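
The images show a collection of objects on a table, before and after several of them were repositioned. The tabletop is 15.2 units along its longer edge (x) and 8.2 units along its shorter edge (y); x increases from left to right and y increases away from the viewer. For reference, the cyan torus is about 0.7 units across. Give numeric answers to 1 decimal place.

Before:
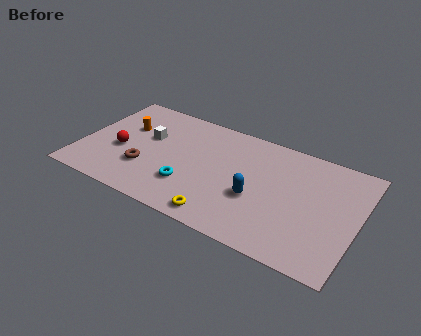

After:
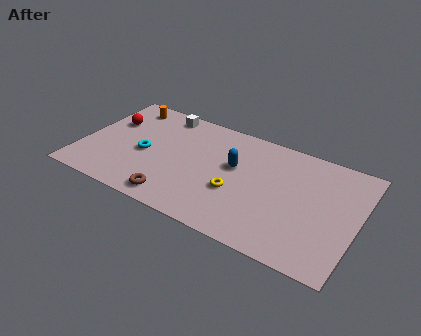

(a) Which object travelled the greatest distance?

the cyan torus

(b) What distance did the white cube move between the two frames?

2.3

The white cube was near (3.5, 5.0) before and (4.0, 7.2) after, so it travelled √(0.5² + 2.2²) ≈ 2.3 units.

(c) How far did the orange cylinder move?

1.7

The orange cylinder moved from about (2.2, 5.3) to (1.9, 7.0), a distance of √(0.3² + 1.7²) ≈ 1.7.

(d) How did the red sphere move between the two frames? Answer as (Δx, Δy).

(-0.9, 2.0)

The red sphere was at about (2.2, 3.4) and moved to about (1.3, 5.4).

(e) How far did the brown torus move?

2.4

The brown torus moved from about (3.7, 2.6) to (5.6, 1.1), a distance of √(1.9² + 1.5²) ≈ 2.4.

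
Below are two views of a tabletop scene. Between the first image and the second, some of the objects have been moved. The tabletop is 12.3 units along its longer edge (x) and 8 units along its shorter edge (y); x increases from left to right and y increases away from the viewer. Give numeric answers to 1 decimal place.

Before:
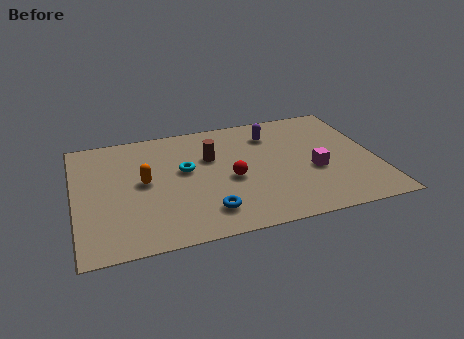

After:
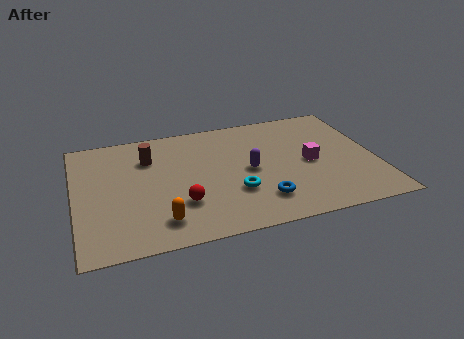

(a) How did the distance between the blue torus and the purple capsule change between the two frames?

-3.4

The distance was about 5.5 in the first image and 2.1 in the second, so they moved 3.4 units closer together.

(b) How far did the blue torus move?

2.2

From (5.2, 1.6) to (7.4, 1.8), the blue torus covered √(2.2² + 0.2²) ≈ 2.2 units.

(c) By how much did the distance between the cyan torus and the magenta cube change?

-2.0

The distance was about 5.4 in the first image and 3.4 in the second, so they moved 2.0 units closer together.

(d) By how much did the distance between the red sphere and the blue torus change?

+1.1

Before: roughly 2.2 units apart; after: 3.3. That's 1.1 units further apart.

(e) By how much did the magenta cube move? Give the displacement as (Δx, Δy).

(-0.1, 0.6)

From the two frames, the magenta cube sits at roughly (9.7, 3.2) before and (9.6, 3.8) after.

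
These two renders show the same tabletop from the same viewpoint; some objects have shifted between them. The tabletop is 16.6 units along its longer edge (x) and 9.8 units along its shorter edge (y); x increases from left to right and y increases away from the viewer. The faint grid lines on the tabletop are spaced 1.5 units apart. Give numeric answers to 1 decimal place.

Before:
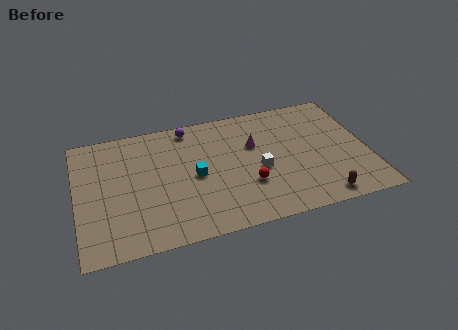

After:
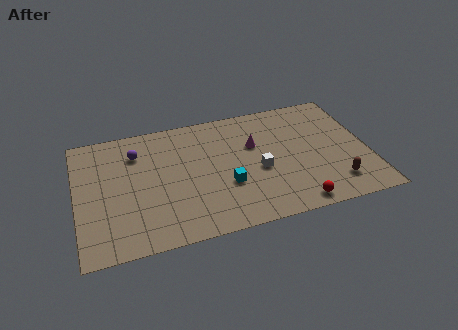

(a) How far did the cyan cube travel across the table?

2.1

The cyan cube was near (6.7, 4.7) before and (8.4, 3.5) after, so it travelled √(1.7² + 1.2²) ≈ 2.1 units.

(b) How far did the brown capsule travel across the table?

1.3

The brown capsule moved from about (13.6, 1.1) to (14.5, 2.0), a distance of √(0.9² + 0.9²) ≈ 1.3.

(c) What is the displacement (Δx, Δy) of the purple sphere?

(-3.1, -1.3)

From the two frames, the purple sphere sits at roughly (6.6, 8.7) before and (3.5, 7.4) after.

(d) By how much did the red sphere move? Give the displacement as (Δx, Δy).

(2.5, -2.2)

The red sphere was at about (9.6, 3.2) and moved to about (12.1, 1.0).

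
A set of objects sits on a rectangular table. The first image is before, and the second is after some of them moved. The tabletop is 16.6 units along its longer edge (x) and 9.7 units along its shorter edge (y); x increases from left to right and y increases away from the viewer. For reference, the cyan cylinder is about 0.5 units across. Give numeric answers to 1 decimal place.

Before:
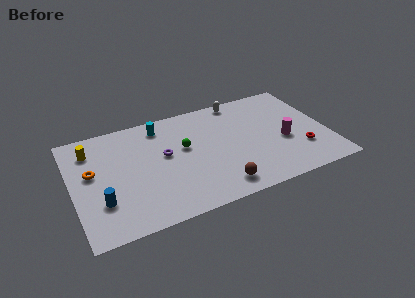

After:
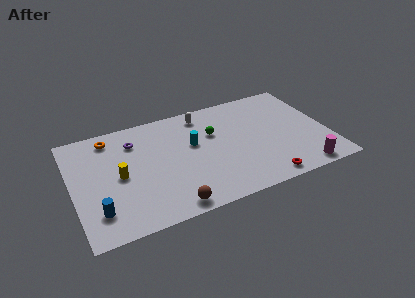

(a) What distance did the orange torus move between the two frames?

3.0

The orange torus moved from about (1.3, 5.6) to (2.7, 8.3), a distance of √(1.4² + 2.7²) ≈ 3.0.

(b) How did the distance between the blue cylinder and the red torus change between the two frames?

-2.3

They were about 13.0 units apart before and 10.7 after — 2.3 units closer together.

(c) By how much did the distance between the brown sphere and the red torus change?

+0.4

The distance was about 5.7 in the first image and 6.1 in the second, so they moved 0.4 units further apart.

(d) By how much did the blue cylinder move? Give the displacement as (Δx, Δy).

(-0.3, -0.7)

The blue cylinder was at about (1.7, 2.9) and moved to about (1.4, 2.2).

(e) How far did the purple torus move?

2.6

From (6.0, 5.5) to (4.2, 7.4), the purple torus covered √(1.8² + 1.9²) ≈ 2.6 units.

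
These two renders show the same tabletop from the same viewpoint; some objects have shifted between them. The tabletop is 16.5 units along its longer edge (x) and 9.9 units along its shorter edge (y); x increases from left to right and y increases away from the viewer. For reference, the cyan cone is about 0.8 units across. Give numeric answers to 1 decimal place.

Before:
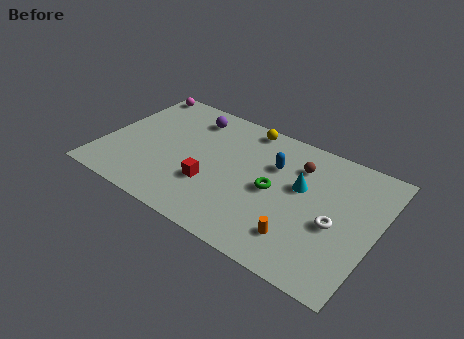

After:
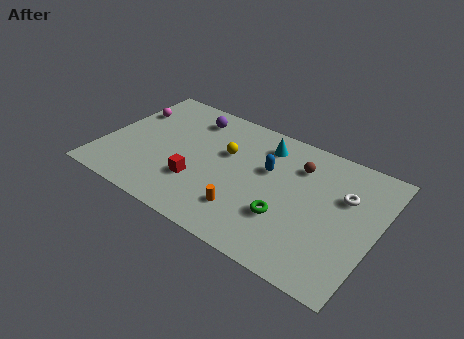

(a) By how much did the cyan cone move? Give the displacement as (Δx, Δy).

(-2.6, 2.1)

From the two frames, the cyan cone sits at roughly (11.9, 5.9) before and (9.3, 8.0) after.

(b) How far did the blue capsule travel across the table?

0.6

The blue capsule moved from about (10.1, 6.7) to (9.8, 6.2), a distance of √(0.3² + 0.5²) ≈ 0.6.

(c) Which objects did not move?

the brown sphere and the purple sphere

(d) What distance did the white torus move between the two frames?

2.3

From (14.2, 4.2) to (14.4, 6.5), the white torus covered √(0.2² + 2.3²) ≈ 2.3 units.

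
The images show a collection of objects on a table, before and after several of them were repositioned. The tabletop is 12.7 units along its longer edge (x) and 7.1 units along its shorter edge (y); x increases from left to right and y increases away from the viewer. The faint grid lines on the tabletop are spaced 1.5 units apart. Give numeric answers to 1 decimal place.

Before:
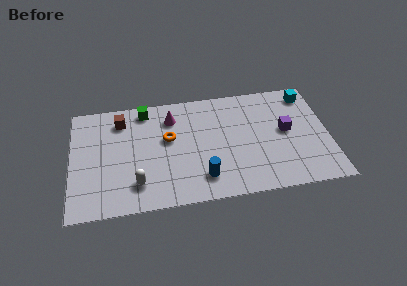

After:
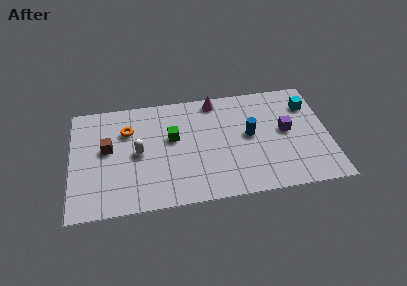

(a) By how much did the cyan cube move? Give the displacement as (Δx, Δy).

(0.0, -0.7)

From the two frames, the cyan cube sits at roughly (11.8, 6.0) before and (11.8, 5.3) after.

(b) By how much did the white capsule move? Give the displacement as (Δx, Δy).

(0.1, 1.9)

The white capsule was at about (3.2, 1.6) and moved to about (3.3, 3.5).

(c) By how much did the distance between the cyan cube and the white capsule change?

-1.0

The distance was about 9.7 in the first image and 8.7 in the second, so they moved 1.0 units closer together.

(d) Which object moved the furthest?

the blue cylinder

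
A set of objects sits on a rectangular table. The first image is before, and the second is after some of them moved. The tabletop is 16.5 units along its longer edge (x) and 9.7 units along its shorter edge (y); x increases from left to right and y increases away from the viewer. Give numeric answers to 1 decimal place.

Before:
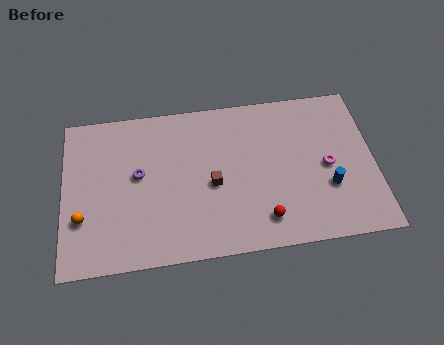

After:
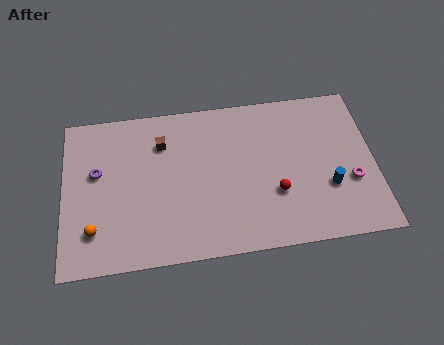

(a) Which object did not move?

the blue cylinder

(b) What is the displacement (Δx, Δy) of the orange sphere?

(0.6, -0.8)

The orange sphere started near (1.0, 3.1) and ended near (1.6, 2.3).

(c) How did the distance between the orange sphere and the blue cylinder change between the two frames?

-0.6

They were about 13.0 units apart before and 12.4 after — 0.6 units closer together.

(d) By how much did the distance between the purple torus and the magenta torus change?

+3.6

Before: roughly 10.0 units apart; after: 13.6. That's 3.6 units further apart.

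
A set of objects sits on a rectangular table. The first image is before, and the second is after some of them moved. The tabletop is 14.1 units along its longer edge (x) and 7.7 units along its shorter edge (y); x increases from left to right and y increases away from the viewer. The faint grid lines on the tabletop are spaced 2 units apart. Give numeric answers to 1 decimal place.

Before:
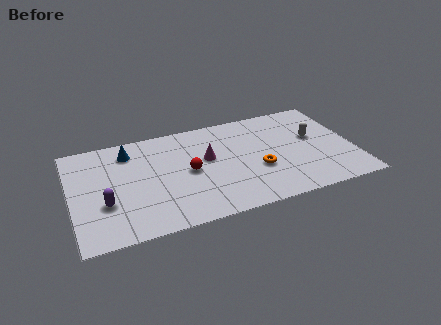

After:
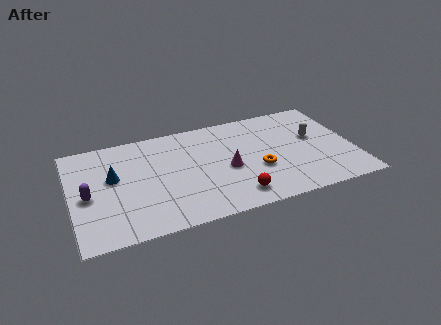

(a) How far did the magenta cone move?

1.4

The magenta cone moved from about (6.8, 4.5) to (7.7, 3.4), a distance of √(0.9² + 1.1²) ≈ 1.4.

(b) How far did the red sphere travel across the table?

3.3

The red sphere was near (5.8, 3.8) before and (7.9, 1.3) after, so it travelled √(2.1² + 2.5²) ≈ 3.3 units.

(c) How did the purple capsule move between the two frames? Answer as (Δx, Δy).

(-0.8, 0.8)

The purple capsule was at about (1.6, 2.7) and moved to about (0.8, 3.5).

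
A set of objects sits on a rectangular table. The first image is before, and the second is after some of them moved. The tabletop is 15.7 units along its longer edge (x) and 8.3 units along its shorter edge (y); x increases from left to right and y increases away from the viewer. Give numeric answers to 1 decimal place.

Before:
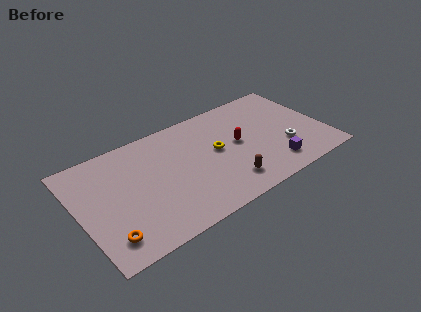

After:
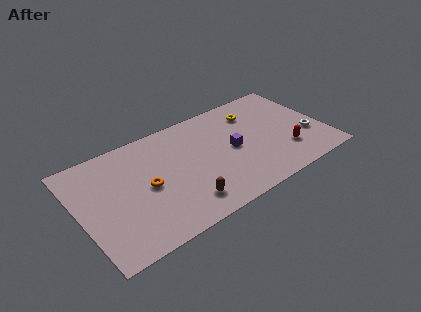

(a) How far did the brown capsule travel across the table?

2.8

From (9.0, 1.7) to (6.2, 1.6), the brown capsule covered √(2.8² + 0.1²) ≈ 2.8 units.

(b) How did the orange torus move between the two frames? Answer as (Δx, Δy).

(2.8, 2.4)

From the two frames, the orange torus sits at roughly (1.4, 1.6) before and (4.2, 4.0) after.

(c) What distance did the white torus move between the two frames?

1.6

The white torus moved from about (13.0, 2.7) to (14.6, 2.9), a distance of √(1.6² + 0.2²) ≈ 1.6.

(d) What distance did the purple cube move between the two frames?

3.3

From (12.0, 1.6) to (9.8, 4.1), the purple cube covered √(2.2² + 2.5²) ≈ 3.3 units.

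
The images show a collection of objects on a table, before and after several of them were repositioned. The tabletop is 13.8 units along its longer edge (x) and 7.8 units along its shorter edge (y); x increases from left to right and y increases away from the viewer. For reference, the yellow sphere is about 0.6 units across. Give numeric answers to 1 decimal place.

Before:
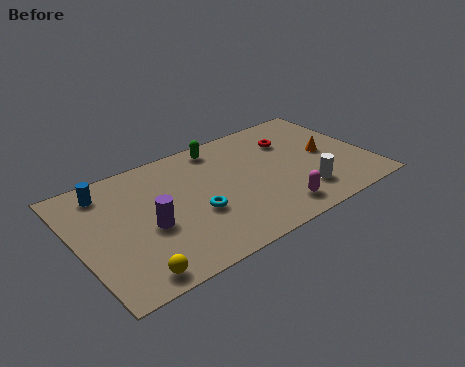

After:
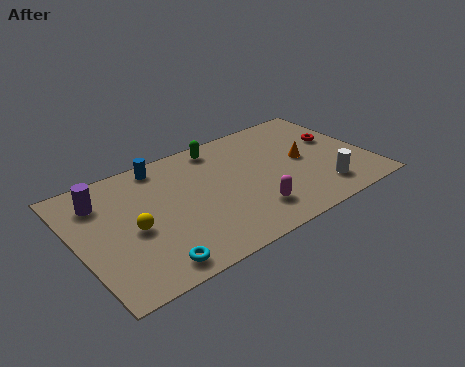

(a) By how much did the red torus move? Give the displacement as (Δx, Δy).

(2.1, -0.9)

The red torus was at about (10.5, 5.6) and moved to about (12.6, 4.7).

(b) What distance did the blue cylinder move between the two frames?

2.7

The blue cylinder moved from about (1.7, 6.5) to (4.4, 6.9), a distance of √(2.7² + 0.4²) ≈ 2.7.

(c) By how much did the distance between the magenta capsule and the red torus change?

+1.0

Before: roughly 4.6 units apart; after: 5.6. That's 1.0 units further apart.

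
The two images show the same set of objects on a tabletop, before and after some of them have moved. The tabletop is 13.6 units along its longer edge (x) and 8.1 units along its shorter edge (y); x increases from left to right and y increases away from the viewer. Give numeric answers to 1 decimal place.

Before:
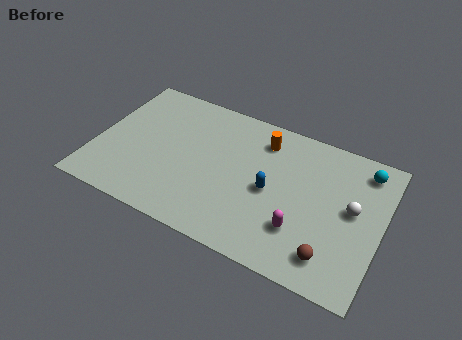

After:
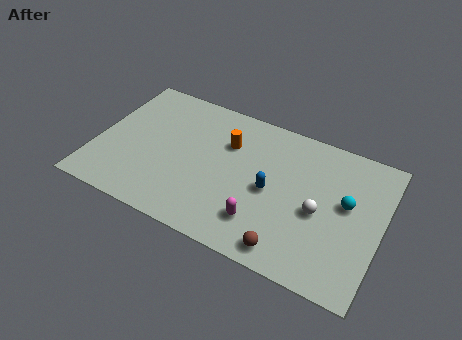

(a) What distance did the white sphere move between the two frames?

1.7

The white sphere was near (12.2, 4.4) before and (10.7, 3.6) after, so it travelled √(1.5² + 0.8²) ≈ 1.7 units.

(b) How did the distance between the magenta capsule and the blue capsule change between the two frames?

-0.3

They were about 2.2 units apart before and 1.9 after — 0.3 units closer together.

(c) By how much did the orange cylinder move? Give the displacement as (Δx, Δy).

(-1.6, -0.9)

The orange cylinder was at about (7.7, 6.5) and moved to about (6.1, 5.6).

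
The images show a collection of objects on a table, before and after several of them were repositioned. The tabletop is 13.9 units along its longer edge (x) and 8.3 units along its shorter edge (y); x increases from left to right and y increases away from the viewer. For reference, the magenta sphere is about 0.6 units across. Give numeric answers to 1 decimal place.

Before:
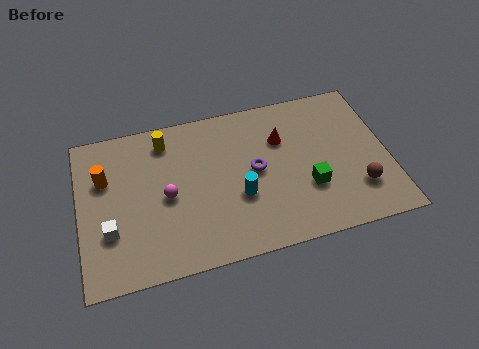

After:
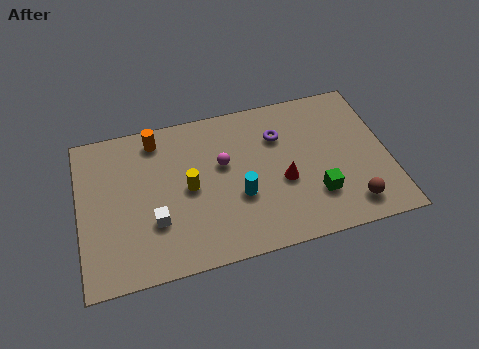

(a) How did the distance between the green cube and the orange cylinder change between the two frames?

-1.0

The distance was about 9.4 in the first image and 8.4 in the second, so they moved 1.0 units closer together.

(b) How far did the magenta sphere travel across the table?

2.8

The magenta sphere moved from about (3.9, 3.9) to (6.5, 5.0), a distance of √(2.6² + 1.1²) ≈ 2.8.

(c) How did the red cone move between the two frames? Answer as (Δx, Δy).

(-0.1, -2.3)

The red cone started near (9.2, 5.7) and ended near (9.1, 3.4).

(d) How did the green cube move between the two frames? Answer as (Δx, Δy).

(0.3, -0.5)

From the two frames, the green cube sits at roughly (10.2, 2.8) before and (10.5, 2.3) after.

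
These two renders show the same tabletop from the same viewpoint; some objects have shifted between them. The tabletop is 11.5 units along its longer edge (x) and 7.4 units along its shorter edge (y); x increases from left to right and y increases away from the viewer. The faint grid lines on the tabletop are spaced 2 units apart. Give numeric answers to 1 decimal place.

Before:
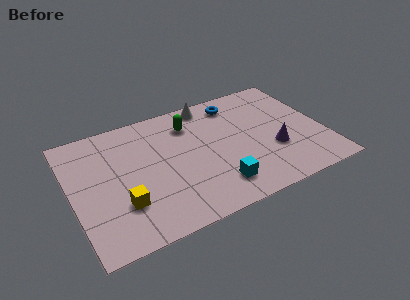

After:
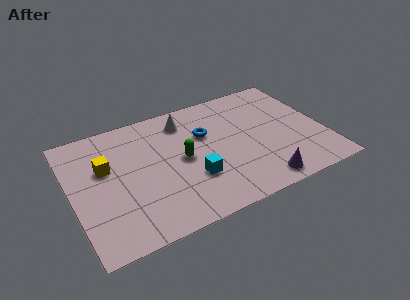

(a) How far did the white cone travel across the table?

1.3

From (6.6, 6.6) to (5.4, 6.0), the white cone covered √(1.2² + 0.6²) ≈ 1.3 units.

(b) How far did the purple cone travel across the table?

1.9

The purple cone moved from about (9.1, 2.6) to (8.2, 0.9), a distance of √(0.9² + 1.7²) ≈ 1.9.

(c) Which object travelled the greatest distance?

the yellow cube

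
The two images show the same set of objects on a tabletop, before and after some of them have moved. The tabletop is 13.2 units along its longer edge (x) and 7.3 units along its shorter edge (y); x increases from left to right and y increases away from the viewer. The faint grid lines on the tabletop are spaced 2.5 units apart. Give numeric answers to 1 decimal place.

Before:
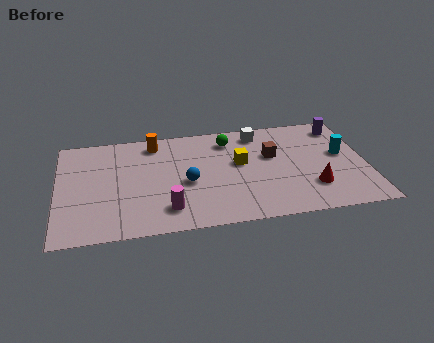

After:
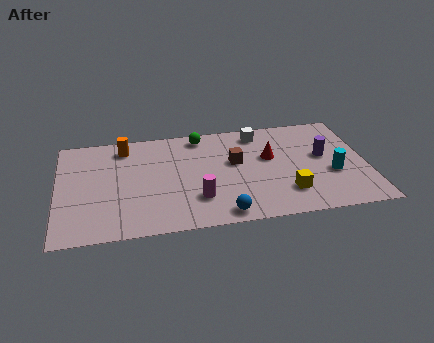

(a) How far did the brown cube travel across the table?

1.6

The brown cube moved from about (9.2, 4.5) to (7.6, 4.3), a distance of √(1.6² + 0.2²) ≈ 1.6.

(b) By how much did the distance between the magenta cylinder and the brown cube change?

-2.6

The distance was about 5.5 in the first image and 2.9 in the second, so they moved 2.6 units closer together.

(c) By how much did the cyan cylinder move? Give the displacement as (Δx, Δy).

(-0.5, -1.3)

From the two frames, the cyan cylinder sits at roughly (12.2, 4.1) before and (11.7, 2.8) after.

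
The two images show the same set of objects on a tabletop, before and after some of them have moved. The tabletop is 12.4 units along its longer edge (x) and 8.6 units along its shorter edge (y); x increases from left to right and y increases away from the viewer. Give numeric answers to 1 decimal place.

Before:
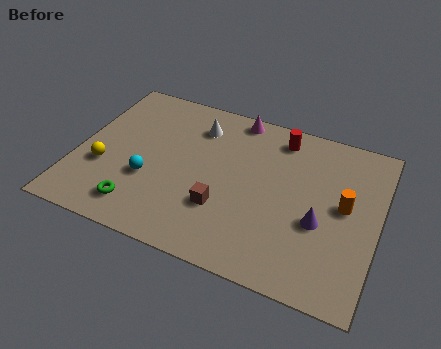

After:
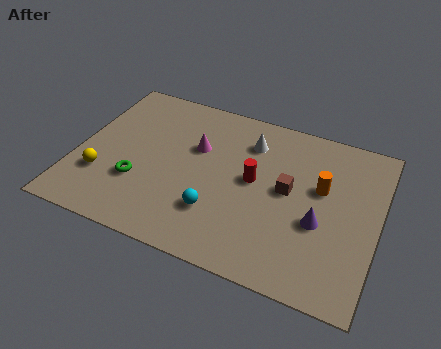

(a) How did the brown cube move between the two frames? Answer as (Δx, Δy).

(2.5, 1.9)

From the two frames, the brown cube sits at roughly (6.2, 2.7) before and (8.7, 4.6) after.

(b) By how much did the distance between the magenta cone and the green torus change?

-3.7

They were about 7.1 units apart before and 3.4 after — 3.7 units closer together.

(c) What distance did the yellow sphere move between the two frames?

0.5

From (1.2, 3.1) to (1.2, 2.6), the yellow sphere covered √(0.0² + 0.5²) ≈ 0.5 units.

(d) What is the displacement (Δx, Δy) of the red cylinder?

(-0.8, -2.7)

The red cylinder started near (8.1, 7.3) and ended near (7.3, 4.6).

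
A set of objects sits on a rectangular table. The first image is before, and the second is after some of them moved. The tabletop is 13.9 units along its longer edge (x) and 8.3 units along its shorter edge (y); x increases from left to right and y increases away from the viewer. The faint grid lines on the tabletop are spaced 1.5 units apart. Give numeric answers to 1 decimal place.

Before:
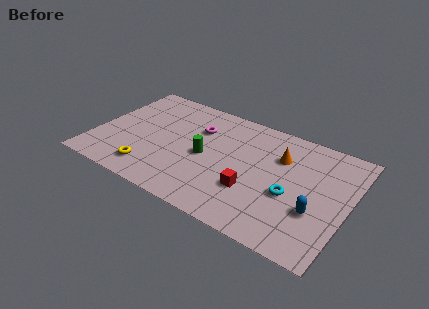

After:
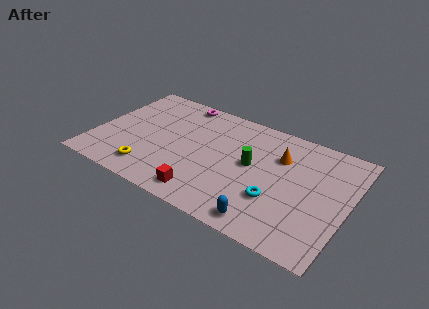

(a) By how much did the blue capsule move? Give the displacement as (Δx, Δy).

(-2.4, -1.9)

The blue capsule started near (12.3, 2.9) and ended near (9.9, 1.0).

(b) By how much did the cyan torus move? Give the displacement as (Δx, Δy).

(-0.7, -0.7)

The cyan torus started near (10.9, 3.4) and ended near (10.2, 2.7).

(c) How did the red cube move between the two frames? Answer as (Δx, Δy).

(-2.4, -1.5)

From the two frames, the red cube sits at roughly (8.9, 2.7) before and (6.5, 1.2) after.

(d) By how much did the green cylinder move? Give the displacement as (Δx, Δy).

(2.5, 0.6)

From the two frames, the green cylinder sits at roughly (6.1, 3.9) before and (8.6, 4.5) after.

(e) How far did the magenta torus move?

2.1

The magenta torus was near (5.4, 5.8) before and (4.1, 7.5) after, so it travelled √(1.3² + 1.7²) ≈ 2.1 units.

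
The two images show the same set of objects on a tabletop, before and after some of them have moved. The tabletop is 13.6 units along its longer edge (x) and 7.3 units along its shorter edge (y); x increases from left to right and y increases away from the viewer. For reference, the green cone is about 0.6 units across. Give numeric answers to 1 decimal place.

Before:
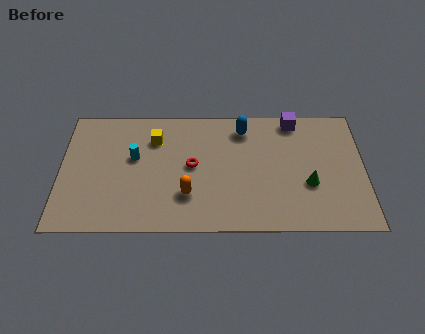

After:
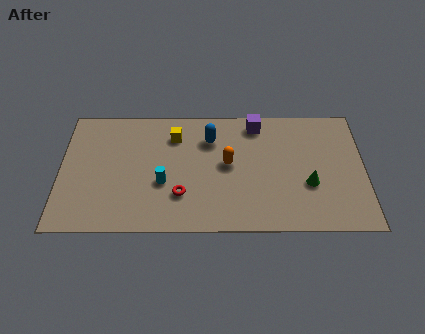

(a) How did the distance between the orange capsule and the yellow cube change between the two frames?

-0.7

They were about 3.6 units apart before and 2.9 after — 0.7 units closer together.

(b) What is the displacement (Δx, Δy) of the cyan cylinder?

(1.3, -1.5)

From the two frames, the cyan cylinder sits at roughly (3.3, 4.3) before and (4.6, 2.8) after.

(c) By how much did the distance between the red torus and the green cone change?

+0.4

Before: roughly 5.3 units apart; after: 5.7. That's 0.4 units further apart.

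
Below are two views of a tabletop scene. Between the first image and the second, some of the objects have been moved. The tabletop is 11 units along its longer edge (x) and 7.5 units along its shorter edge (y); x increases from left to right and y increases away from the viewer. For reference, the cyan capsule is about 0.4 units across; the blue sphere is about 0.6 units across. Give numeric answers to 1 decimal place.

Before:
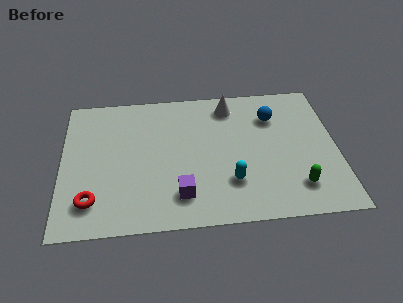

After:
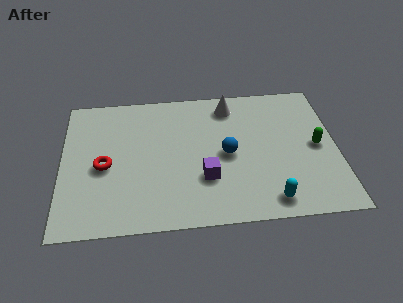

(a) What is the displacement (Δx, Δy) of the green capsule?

(0.9, 2.1)

From the two frames, the green capsule sits at roughly (9.3, 1.6) before and (10.2, 3.7) after.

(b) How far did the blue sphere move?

2.7

The blue sphere was near (8.5, 5.5) before and (6.6, 3.6) after, so it travelled √(1.9² + 1.9²) ≈ 2.7 units.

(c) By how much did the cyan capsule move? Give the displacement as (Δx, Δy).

(1.5, -1.1)

The cyan capsule started near (6.7, 2.1) and ended near (8.2, 1.0).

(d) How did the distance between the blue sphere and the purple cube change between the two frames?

-3.9

The distance was about 5.4 in the first image and 1.5 in the second, so they moved 3.9 units closer together.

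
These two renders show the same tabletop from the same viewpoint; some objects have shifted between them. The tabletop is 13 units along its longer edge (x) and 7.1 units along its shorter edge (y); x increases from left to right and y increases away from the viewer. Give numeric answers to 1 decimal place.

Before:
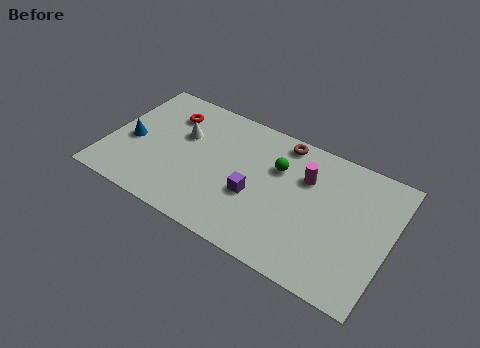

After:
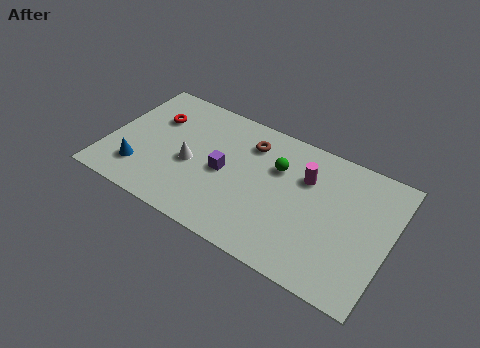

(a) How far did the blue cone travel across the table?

1.5

The blue cone was near (1.1, 3.1) before and (1.7, 1.7) after, so it travelled √(0.6² + 1.4²) ≈ 1.5 units.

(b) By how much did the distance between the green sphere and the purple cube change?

+0.5

Before: roughly 2.2 units apart; after: 2.7. That's 0.5 units further apart.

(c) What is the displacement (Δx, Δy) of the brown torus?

(-1.4, -0.8)

From the two frames, the brown torus sits at roughly (7.7, 6.3) before and (6.3, 5.5) after.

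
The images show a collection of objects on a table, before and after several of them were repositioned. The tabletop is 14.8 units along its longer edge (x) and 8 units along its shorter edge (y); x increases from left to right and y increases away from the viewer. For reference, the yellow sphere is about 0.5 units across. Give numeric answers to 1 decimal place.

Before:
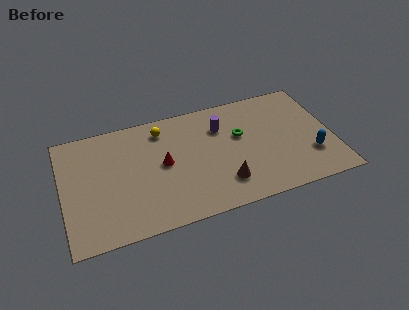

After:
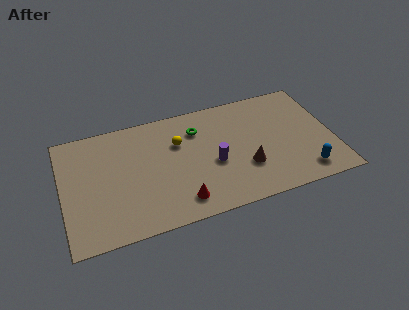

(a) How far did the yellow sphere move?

1.4

The yellow sphere was near (5.6, 6.6) before and (6.4, 5.4) after, so it travelled √(0.8² + 1.2²) ≈ 1.4 units.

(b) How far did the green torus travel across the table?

2.5

The green torus was near (9.8, 4.9) before and (7.5, 6.0) after, so it travelled √(2.3² + 1.1²) ≈ 2.5 units.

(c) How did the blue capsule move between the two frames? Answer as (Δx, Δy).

(-0.5, -1.1)

The blue capsule started near (13.5, 2.4) and ended near (13.0, 1.3).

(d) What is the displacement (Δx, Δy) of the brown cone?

(1.3, 0.7)

The brown cone was at about (8.6, 1.9) and moved to about (9.9, 2.6).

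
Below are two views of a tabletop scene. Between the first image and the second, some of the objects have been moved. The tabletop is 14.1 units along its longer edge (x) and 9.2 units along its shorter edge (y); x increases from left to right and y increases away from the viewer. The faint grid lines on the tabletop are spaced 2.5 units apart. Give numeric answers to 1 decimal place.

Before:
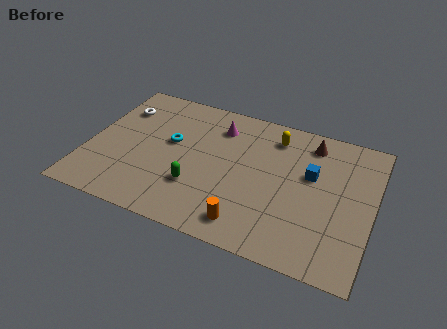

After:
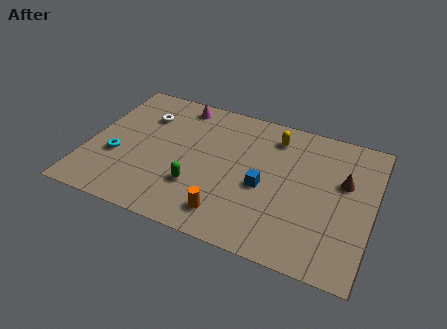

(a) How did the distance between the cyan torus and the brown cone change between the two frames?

+4.1

Before: roughly 7.2 units apart; after: 11.3. That's 4.1 units further apart.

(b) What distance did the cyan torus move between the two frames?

3.1

The cyan torus was near (4.0, 5.3) before and (1.5, 3.4) after, so it travelled √(2.5² + 1.9²) ≈ 3.1 units.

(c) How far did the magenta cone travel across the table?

2.3

The magenta cone was near (6.2, 7.2) before and (4.1, 8.1) after, so it travelled √(2.1² + 0.9²) ≈ 2.3 units.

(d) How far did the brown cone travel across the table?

2.7

From (10.8, 7.7) to (12.6, 5.7), the brown cone covered √(1.8² + 2.0²) ≈ 2.7 units.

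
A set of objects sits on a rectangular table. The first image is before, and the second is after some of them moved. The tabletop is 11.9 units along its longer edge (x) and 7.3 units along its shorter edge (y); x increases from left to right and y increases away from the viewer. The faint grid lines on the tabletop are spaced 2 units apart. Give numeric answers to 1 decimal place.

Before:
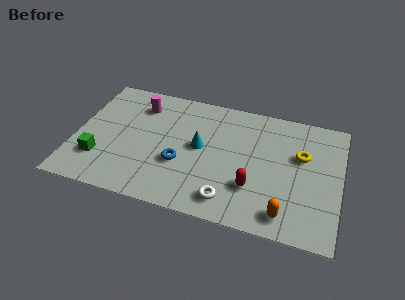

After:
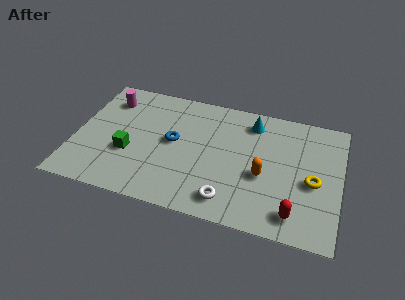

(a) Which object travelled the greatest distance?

the cyan cone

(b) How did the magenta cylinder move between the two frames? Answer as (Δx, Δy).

(-1.4, 0.0)

The magenta cylinder was at about (2.7, 5.7) and moved to about (1.3, 5.7).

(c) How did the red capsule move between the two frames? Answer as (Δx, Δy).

(1.9, -1.0)

From the two frames, the red capsule sits at roughly (8.1, 2.2) before and (10.0, 1.2) after.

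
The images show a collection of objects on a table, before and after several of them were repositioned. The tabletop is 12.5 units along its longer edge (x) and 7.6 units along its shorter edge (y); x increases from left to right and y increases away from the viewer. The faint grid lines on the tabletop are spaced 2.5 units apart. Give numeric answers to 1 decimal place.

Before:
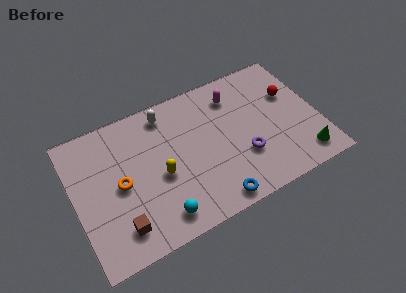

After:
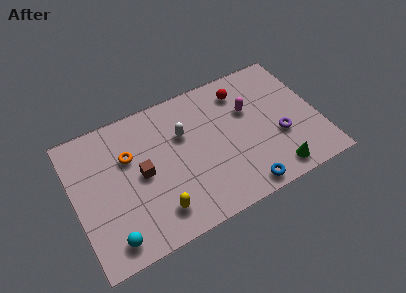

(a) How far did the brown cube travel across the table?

2.7

The brown cube was near (2.0, 1.5) before and (3.4, 3.8) after, so it travelled √(1.4² + 2.3²) ≈ 2.7 units.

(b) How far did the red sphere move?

2.7

From (11.3, 4.9) to (8.9, 6.1), the red sphere covered √(2.4² + 1.2²) ≈ 2.7 units.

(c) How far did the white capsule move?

1.7

The white capsule was near (5.0, 6.5) before and (5.7, 5.0) after, so it travelled √(0.7² + 1.5²) ≈ 1.7 units.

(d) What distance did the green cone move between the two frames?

1.5

The green cone moved from about (11.4, 1.2) to (9.9, 1.0), a distance of √(1.5² + 0.2²) ≈ 1.5.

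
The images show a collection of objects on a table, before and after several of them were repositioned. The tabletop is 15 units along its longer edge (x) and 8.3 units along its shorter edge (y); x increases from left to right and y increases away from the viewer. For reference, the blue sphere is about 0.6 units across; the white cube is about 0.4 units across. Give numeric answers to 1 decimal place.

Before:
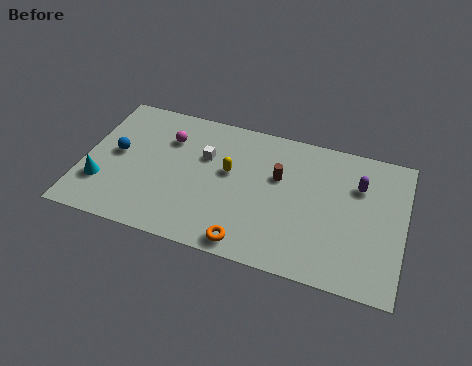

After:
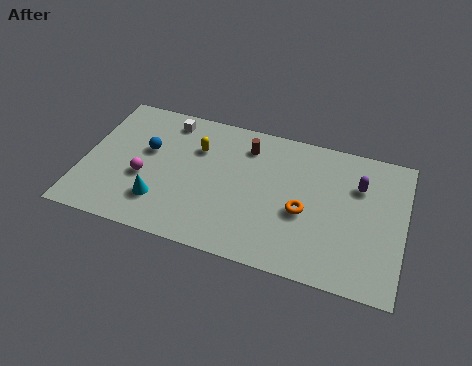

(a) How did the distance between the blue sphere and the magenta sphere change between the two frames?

-1.1

They were about 2.8 units apart before and 1.7 after — 1.1 units closer together.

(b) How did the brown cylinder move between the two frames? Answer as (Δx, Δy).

(-1.6, 1.4)

From the two frames, the brown cylinder sits at roughly (9.1, 5.2) before and (7.5, 6.6) after.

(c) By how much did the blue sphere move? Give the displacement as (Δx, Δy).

(1.4, 0.6)

From the two frames, the blue sphere sits at roughly (1.5, 4.4) before and (2.9, 5.0) after.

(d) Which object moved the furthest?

the orange torus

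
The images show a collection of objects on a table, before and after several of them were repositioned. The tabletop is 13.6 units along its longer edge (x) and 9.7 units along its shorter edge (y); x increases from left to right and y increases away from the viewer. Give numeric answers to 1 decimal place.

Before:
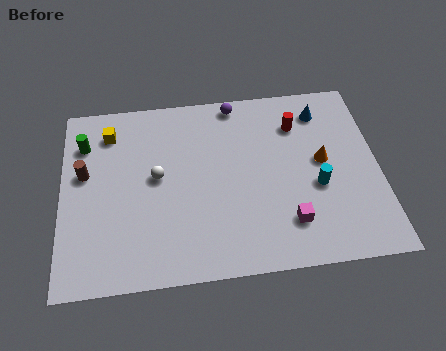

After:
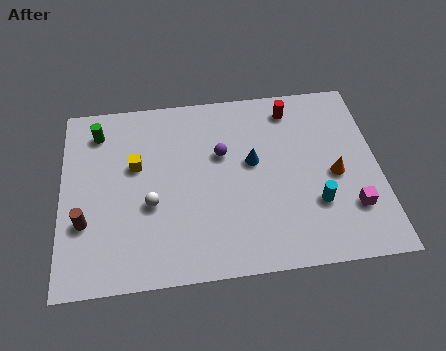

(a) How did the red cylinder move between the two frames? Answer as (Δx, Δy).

(-0.2, 0.9)

The red cylinder started near (10.2, 7.3) and ended near (10.0, 8.2).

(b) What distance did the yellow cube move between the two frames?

2.2

The yellow cube was near (2.1, 7.8) before and (3.2, 5.9) after, so it travelled √(1.1² + 1.9²) ≈ 2.2 units.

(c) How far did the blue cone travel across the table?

3.9

The blue cone moved from about (11.3, 7.9) to (8.2, 5.5), a distance of √(3.1² + 2.4²) ≈ 3.9.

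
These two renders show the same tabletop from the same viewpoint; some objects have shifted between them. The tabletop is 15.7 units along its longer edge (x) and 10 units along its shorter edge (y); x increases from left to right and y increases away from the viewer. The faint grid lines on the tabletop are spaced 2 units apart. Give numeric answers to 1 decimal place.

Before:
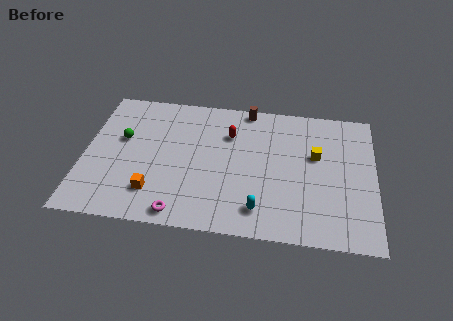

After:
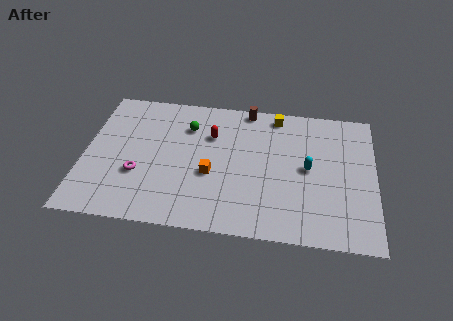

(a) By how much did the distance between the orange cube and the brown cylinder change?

-2.9

They were about 8.4 units apart before and 5.5 after — 2.9 units closer together.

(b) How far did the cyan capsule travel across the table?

4.1

The cyan capsule was near (9.6, 1.8) before and (12.1, 5.1) after, so it travelled √(2.5² + 3.3²) ≈ 4.1 units.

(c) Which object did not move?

the brown cylinder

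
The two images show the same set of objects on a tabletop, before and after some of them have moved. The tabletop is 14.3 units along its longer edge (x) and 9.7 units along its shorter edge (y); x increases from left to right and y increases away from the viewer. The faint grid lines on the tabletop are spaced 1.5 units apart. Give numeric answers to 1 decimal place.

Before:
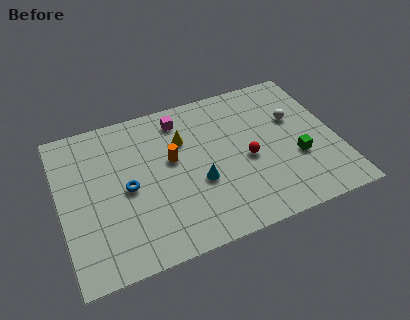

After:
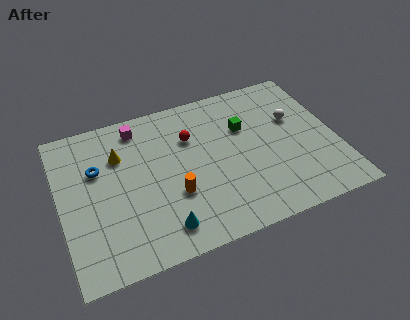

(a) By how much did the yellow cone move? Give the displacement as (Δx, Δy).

(-3.3, 0.1)

The yellow cone started near (6.5, 6.7) and ended near (3.2, 6.8).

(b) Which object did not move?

the white sphere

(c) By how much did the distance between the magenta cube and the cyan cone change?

+2.3

They were about 4.4 units apart before and 6.7 after — 2.3 units further apart.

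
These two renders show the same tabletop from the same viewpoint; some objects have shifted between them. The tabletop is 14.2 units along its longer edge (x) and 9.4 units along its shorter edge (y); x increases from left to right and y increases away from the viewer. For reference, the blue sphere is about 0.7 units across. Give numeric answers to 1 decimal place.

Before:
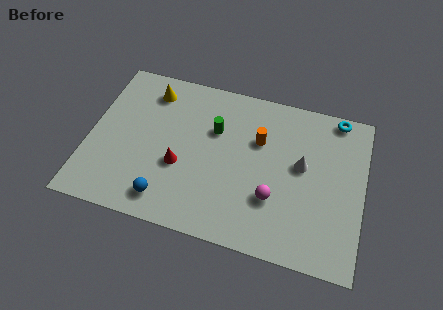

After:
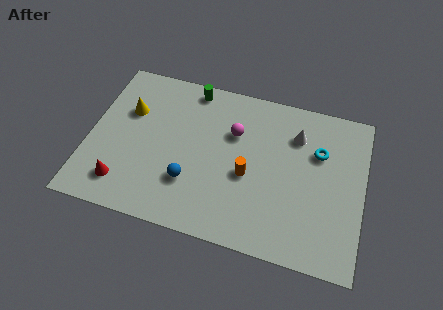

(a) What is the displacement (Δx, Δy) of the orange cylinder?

(-0.4, -2.2)

From the two frames, the orange cylinder sits at roughly (8.7, 6.2) before and (8.3, 4.0) after.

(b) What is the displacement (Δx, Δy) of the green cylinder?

(-1.4, 2.2)

The green cylinder started near (6.4, 6.2) and ended near (5.0, 8.4).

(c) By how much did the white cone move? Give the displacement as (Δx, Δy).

(-0.4, 1.7)

The white cone was at about (11.0, 5.3) and moved to about (10.6, 7.0).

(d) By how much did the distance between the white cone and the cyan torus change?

-2.3

They were about 3.7 units apart before and 1.4 after — 2.3 units closer together.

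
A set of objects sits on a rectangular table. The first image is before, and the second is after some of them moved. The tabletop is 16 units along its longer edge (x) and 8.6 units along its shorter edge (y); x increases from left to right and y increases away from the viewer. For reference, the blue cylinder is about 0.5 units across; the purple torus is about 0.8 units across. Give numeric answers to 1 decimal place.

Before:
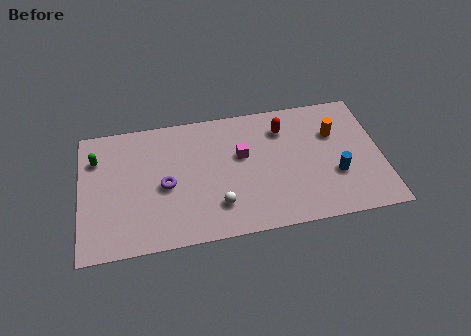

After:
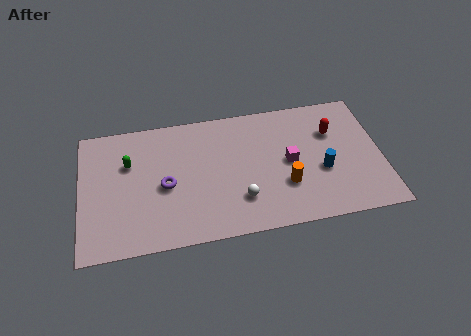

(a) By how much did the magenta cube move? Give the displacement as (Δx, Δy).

(2.5, -0.9)

From the two frames, the magenta cube sits at roughly (8.6, 5.2) before and (11.1, 4.3) after.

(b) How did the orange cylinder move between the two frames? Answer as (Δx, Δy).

(-2.8, -3.0)

The orange cylinder started near (13.6, 5.8) and ended near (10.8, 2.8).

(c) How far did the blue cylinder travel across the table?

0.8

From (13.5, 3.0) to (12.8, 3.4), the blue cylinder covered √(0.7² + 0.4²) ≈ 0.8 units.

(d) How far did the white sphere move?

1.2

The white sphere was near (7.2, 2.1) before and (8.4, 2.3) after, so it travelled √(1.2² + 0.2²) ≈ 1.2 units.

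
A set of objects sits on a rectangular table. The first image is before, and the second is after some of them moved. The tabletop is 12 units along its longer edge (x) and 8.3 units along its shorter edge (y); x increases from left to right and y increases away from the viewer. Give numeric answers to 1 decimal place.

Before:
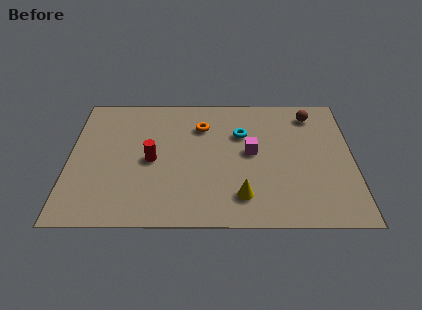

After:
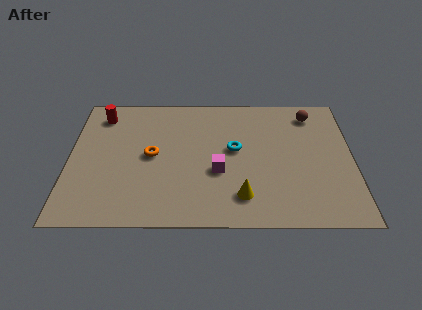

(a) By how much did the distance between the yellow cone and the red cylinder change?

+3.5

The distance was about 4.4 in the first image and 7.9 in the second, so they moved 3.5 units further apart.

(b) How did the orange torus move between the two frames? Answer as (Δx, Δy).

(-2.1, -1.9)

The orange torus started near (5.6, 6.1) and ended near (3.5, 4.2).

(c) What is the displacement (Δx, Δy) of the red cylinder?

(-2.2, 2.9)

The red cylinder started near (3.5, 3.9) and ended near (1.3, 6.8).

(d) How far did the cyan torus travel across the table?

1.0

The cyan torus moved from about (7.3, 5.6) to (7.0, 4.6), a distance of √(0.3² + 1.0²) ≈ 1.0.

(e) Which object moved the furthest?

the red cylinder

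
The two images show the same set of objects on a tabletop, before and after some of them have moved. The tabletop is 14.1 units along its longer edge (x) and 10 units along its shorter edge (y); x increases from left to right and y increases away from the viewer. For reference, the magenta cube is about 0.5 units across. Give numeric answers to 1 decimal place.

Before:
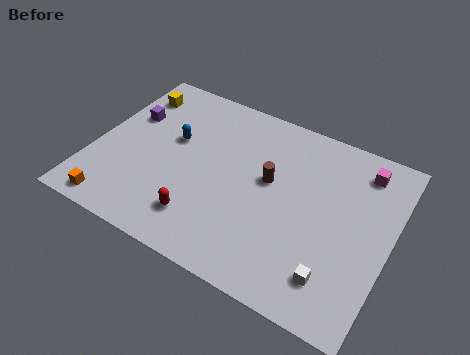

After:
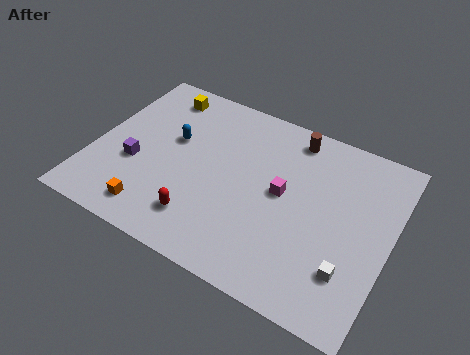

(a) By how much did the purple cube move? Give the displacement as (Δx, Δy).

(0.8, -2.7)

The purple cube started near (1.3, 6.5) and ended near (2.1, 3.8).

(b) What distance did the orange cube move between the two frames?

1.9

The orange cube was near (1.6, 1.0) before and (3.4, 1.5) after, so it travelled √(1.8² + 0.5²) ≈ 1.9 units.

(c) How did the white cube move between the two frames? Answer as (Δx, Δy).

(0.6, 0.6)

From the two frames, the white cube sits at roughly (11.9, 2.0) before and (12.5, 2.6) after.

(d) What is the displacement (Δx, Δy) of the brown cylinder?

(0.7, 3.0)

From the two frames, the brown cylinder sits at roughly (8.3, 5.7) before and (9.0, 8.7) after.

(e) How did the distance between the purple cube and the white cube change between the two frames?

-1.0

The distance was about 11.5 in the first image and 10.5 in the second, so they moved 1.0 units closer together.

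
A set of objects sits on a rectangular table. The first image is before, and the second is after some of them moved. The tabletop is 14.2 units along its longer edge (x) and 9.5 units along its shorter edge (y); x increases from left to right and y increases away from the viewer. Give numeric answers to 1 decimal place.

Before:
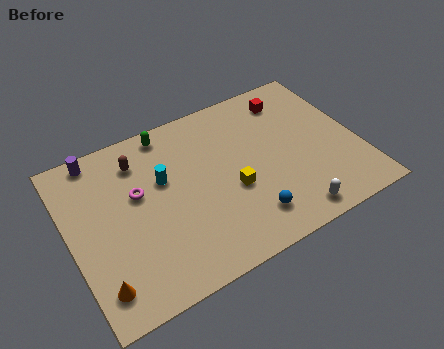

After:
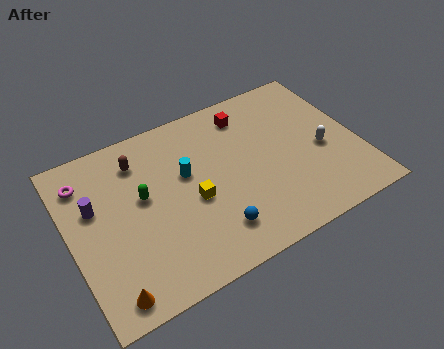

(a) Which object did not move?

the brown capsule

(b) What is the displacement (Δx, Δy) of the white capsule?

(2.1, 3.0)

From the two frames, the white capsule sits at roughly (10.3, 1.1) before and (12.4, 4.1) after.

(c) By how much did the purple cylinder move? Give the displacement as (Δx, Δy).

(-0.5, -2.7)

The purple cylinder was at about (1.8, 8.6) and moved to about (1.3, 5.9).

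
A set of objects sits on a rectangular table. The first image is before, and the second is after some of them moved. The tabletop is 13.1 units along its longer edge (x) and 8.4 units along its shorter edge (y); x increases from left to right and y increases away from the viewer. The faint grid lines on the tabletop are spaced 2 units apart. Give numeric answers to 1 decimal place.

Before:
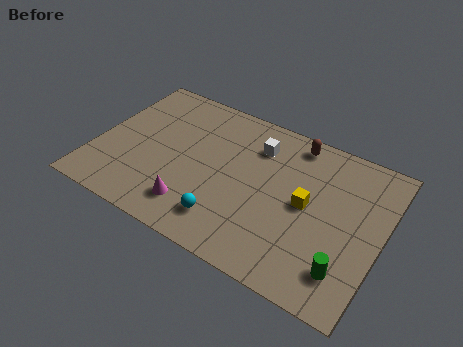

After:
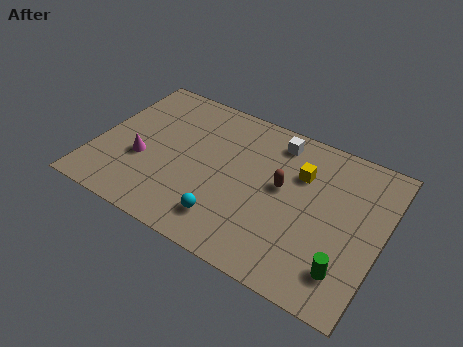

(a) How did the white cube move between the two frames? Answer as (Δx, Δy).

(0.8, 0.7)

From the two frames, the white cube sits at roughly (7.1, 6.4) before and (7.9, 7.1) after.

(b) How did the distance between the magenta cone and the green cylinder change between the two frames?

+2.8

Before: roughly 6.9 units apart; after: 9.7. That's 2.8 units further apart.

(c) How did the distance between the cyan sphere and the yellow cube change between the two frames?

+0.8

Before: roughly 4.2 units apart; after: 5.0. That's 0.8 units further apart.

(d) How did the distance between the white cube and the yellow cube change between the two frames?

-1.5

They were about 3.3 units apart before and 1.8 after — 1.5 units closer together.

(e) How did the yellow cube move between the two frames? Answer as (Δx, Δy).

(-0.5, 1.5)

From the two frames, the yellow cube sits at roughly (9.7, 4.3) before and (9.2, 5.8) after.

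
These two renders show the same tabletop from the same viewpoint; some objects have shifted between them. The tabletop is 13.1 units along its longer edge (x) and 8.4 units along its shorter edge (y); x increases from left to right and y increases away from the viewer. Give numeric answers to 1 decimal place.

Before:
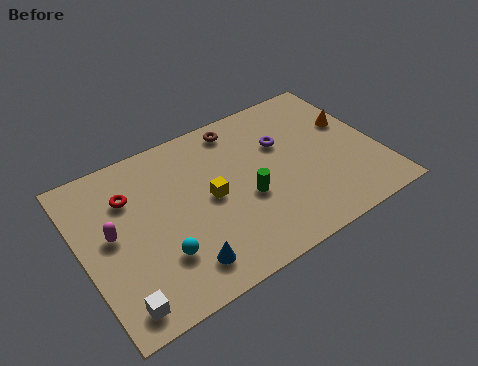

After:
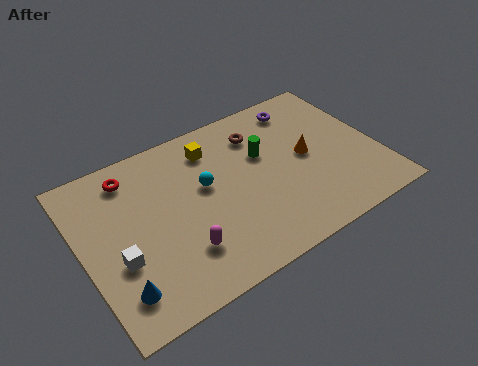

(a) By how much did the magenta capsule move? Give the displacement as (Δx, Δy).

(2.7, -2.3)

The magenta capsule was at about (1.3, 4.5) and moved to about (4.0, 2.2).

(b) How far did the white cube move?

2.0

The white cube moved from about (1.1, 1.1) to (1.4, 3.1), a distance of √(0.3² + 2.0²) ≈ 2.0.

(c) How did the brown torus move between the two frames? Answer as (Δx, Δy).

(0.8, -0.8)

The brown torus started near (7.4, 7.3) and ended near (8.2, 6.5).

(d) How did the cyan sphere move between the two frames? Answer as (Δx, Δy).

(2.4, 2.5)

From the two frames, the cyan sphere sits at roughly (3.1, 2.4) before and (5.5, 4.9) after.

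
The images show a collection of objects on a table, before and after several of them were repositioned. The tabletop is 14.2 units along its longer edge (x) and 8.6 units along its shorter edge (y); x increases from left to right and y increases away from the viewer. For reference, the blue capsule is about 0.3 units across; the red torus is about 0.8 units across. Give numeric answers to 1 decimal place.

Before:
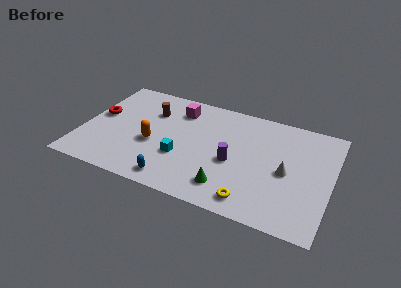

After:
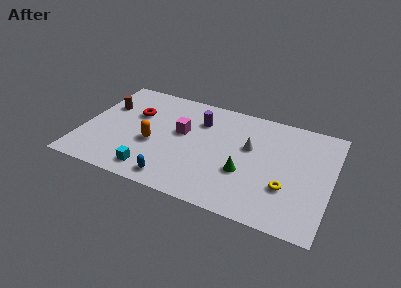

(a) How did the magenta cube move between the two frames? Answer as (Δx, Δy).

(0.4, -1.8)

From the two frames, the magenta cube sits at roughly (5.2, 6.8) before and (5.6, 5.0) after.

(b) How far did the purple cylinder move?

3.4

The purple cylinder was near (8.7, 3.7) before and (6.5, 6.3) after, so it travelled √(2.2² + 2.6²) ≈ 3.4 units.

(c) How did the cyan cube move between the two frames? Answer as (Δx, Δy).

(-1.5, -1.7)

The cyan cube started near (5.8, 3.0) and ended near (4.3, 1.3).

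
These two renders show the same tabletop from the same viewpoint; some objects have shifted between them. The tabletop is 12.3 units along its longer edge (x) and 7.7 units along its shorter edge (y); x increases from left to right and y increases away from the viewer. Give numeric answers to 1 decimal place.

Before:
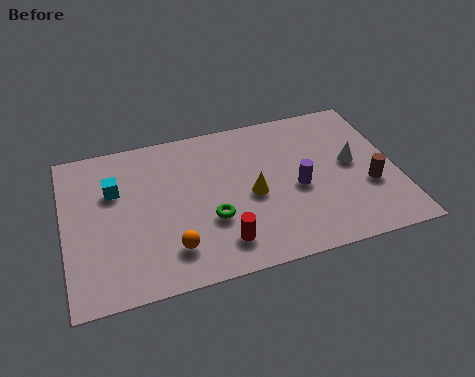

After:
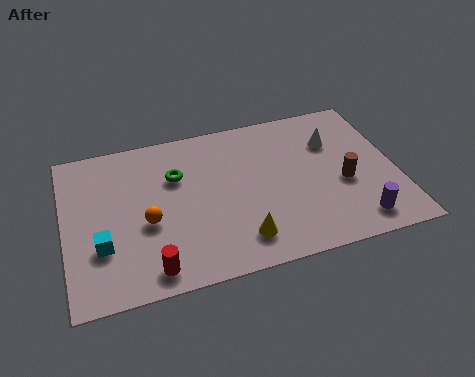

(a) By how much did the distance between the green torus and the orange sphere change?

+0.5

The distance was about 1.8 in the first image and 2.3 in the second, so they moved 0.5 units further apart.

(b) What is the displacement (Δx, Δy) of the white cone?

(-0.6, 1.3)

The white cone was at about (10.7, 4.1) and moved to about (10.1, 5.4).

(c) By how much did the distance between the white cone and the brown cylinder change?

+0.8

Before: roughly 1.4 units apart; after: 2.2. That's 0.8 units further apart.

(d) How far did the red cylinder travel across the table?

2.6

The red cylinder moved from about (5.6, 1.5) to (3.0, 1.0), a distance of √(2.6² + 0.5²) ≈ 2.6.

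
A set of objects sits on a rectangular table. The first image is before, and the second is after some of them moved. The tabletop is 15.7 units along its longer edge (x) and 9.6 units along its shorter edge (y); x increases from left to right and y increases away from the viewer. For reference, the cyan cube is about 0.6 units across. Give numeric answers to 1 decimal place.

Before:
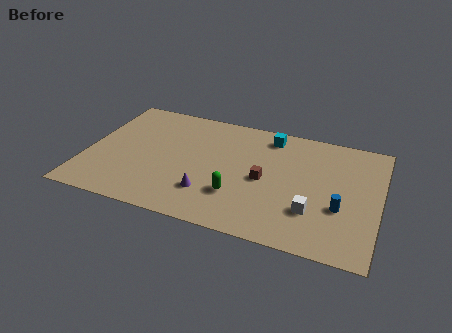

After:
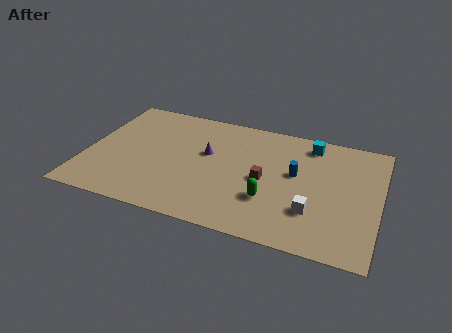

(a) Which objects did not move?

the brown cube and the white cube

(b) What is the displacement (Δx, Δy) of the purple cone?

(-0.4, 3.2)

The purple cone started near (6.8, 2.5) and ended near (6.4, 5.7).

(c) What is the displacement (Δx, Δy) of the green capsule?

(1.7, 0.2)

From the two frames, the green capsule sits at roughly (8.3, 2.8) before and (10.0, 3.0) after.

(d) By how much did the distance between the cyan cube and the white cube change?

-0.6

They were about 6.0 units apart before and 5.4 after — 0.6 units closer together.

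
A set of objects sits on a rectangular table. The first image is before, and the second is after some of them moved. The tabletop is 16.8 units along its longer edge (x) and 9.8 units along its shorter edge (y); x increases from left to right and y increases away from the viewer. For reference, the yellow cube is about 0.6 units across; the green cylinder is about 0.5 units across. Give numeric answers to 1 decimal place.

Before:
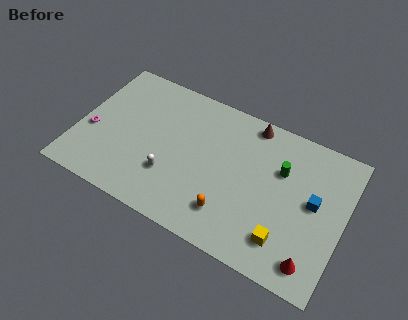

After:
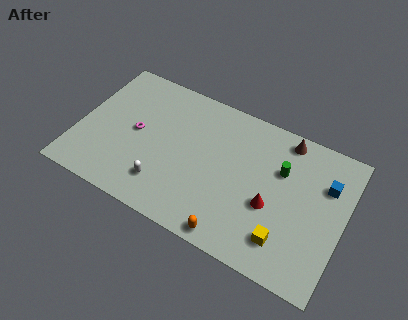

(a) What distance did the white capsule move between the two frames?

0.9

The white capsule moved from about (6.1, 3.0) to (5.8, 2.2), a distance of √(0.3² + 0.8²) ≈ 0.9.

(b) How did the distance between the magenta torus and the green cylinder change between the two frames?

-2.9

They were about 12.1 units apart before and 9.2 after — 2.9 units closer together.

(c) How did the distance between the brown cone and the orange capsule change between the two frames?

+1.5

They were about 6.6 units apart before and 8.1 after — 1.5 units further apart.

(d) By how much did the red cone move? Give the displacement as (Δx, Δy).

(-2.9, 2.4)

The red cone started near (15.3, 1.5) and ended near (12.4, 3.9).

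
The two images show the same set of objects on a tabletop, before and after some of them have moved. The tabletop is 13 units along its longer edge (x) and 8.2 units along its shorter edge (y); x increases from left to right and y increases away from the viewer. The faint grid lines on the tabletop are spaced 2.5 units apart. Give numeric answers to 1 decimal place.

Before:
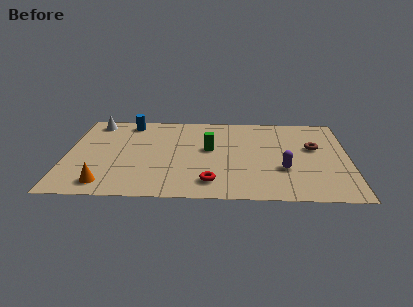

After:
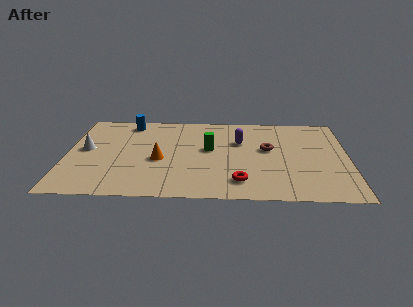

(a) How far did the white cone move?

2.7

The white cone was near (1.2, 7.1) before and (0.9, 4.4) after, so it travelled √(0.3² + 2.7²) ≈ 2.7 units.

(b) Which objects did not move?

the green cylinder and the blue cylinder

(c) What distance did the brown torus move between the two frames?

2.1

The brown torus moved from about (11.4, 4.9) to (9.3, 4.7), a distance of √(2.1² + 0.2²) ≈ 2.1.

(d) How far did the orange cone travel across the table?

3.3

From (1.9, 1.2) to (4.3, 3.5), the orange cone covered √(2.4² + 2.3²) ≈ 3.3 units.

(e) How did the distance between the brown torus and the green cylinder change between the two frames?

-2.1

They were about 4.8 units apart before and 2.7 after — 2.1 units closer together.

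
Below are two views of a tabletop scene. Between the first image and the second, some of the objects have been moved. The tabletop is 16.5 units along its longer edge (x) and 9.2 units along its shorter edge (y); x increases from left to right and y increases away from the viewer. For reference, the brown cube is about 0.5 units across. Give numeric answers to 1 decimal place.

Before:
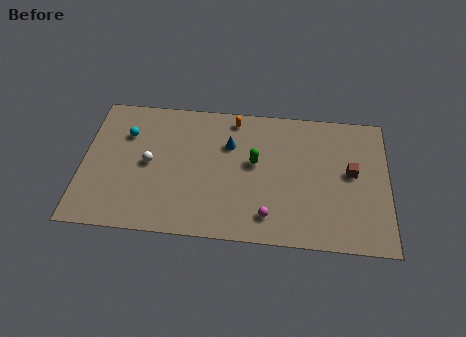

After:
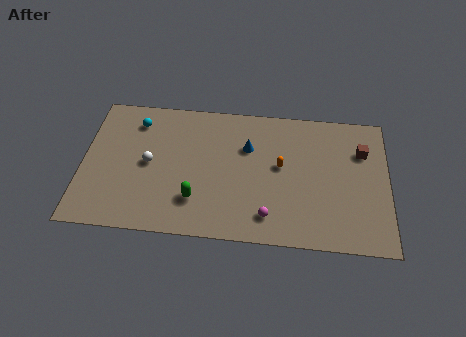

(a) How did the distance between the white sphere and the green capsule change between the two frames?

-2.3

The distance was about 5.7 in the first image and 3.4 in the second, so they moved 2.3 units closer together.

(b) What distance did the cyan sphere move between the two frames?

1.0

From (2.3, 6.5) to (2.8, 7.4), the cyan sphere covered √(0.5² + 0.9²) ≈ 1.0 units.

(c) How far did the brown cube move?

1.6

From (14.5, 5.0) to (15.1, 6.5), the brown cube covered √(0.6² + 1.5²) ≈ 1.6 units.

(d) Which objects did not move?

the magenta sphere and the white sphere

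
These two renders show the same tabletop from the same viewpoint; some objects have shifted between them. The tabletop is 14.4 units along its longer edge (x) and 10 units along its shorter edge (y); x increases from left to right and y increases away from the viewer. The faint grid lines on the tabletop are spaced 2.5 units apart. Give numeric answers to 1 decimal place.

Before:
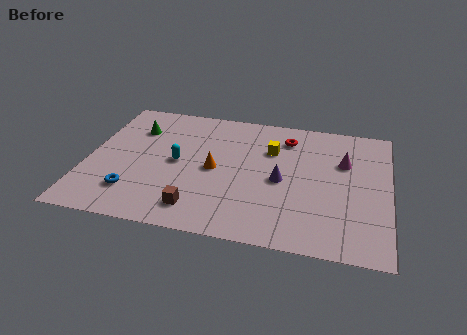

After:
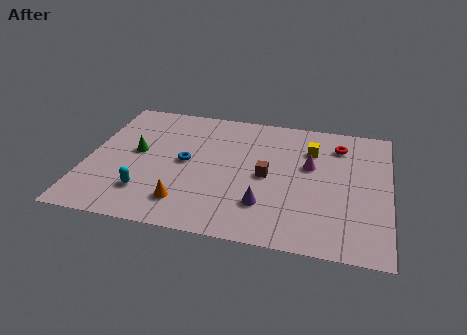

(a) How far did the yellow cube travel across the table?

1.9

The yellow cube was near (8.7, 6.9) before and (10.6, 7.3) after, so it travelled √(1.9² + 0.4²) ≈ 1.9 units.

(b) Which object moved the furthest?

the brown cube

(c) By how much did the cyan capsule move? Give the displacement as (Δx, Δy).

(-1.3, -2.6)

The cyan capsule was at about (4.3, 5.0) and moved to about (3.0, 2.4).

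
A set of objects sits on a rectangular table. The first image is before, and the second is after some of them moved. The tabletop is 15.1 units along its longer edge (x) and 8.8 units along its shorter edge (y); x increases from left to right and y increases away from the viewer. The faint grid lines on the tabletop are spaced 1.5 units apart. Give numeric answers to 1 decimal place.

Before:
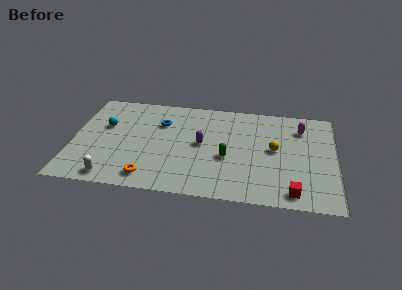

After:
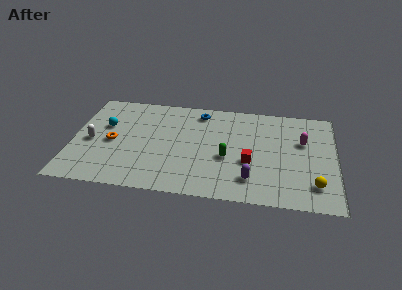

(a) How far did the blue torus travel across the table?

2.6

The blue torus was near (5.0, 6.2) before and (7.2, 7.5) after, so it travelled √(2.2² + 1.3²) ≈ 2.6 units.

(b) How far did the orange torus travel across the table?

3.6

The orange torus was near (4.5, 1.3) before and (2.3, 4.1) after, so it travelled √(2.2² + 2.8²) ≈ 3.6 units.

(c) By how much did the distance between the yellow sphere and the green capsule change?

+2.4

They were about 2.9 units apart before and 5.3 after — 2.4 units further apart.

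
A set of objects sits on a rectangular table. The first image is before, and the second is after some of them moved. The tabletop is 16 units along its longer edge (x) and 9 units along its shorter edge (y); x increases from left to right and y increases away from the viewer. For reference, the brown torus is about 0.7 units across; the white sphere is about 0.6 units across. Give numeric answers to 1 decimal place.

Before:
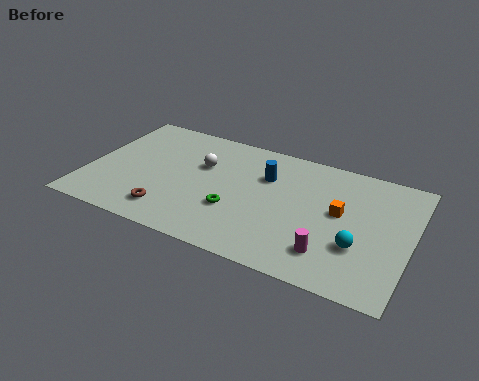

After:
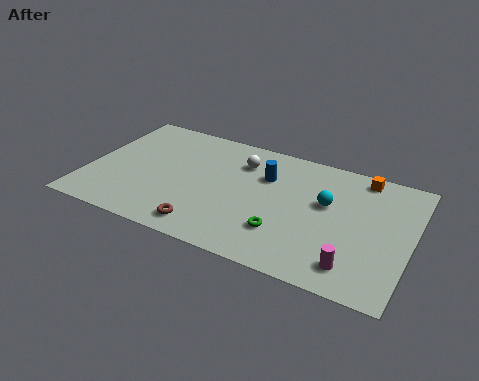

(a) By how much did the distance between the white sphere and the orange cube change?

-1.0

They were about 7.0 units apart before and 6.0 after — 1.0 units closer together.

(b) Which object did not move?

the blue cylinder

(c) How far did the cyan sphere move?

3.0

The cyan sphere was near (13.6, 3.0) before and (11.8, 5.4) after, so it travelled √(1.8² + 2.4²) ≈ 3.0 units.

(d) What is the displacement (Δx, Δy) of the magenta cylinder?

(1.2, -0.4)

From the two frames, the magenta cylinder sits at roughly (12.3, 2.0) before and (13.5, 1.6) after.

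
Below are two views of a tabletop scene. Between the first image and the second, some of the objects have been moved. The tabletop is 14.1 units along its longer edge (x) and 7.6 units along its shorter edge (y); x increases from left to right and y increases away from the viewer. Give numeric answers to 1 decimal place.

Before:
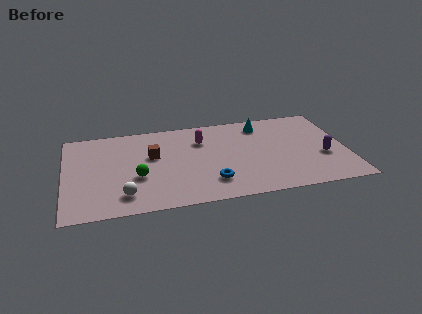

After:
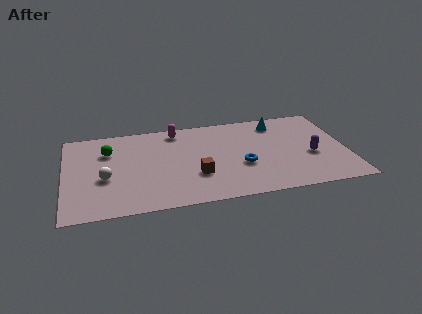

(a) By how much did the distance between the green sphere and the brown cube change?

+3.3

The distance was about 1.9 in the first image and 5.2 in the second, so they moved 3.3 units further apart.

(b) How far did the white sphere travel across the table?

1.8

The white sphere was near (2.9, 1.5) before and (2.0, 3.1) after, so it travelled √(0.9² + 1.6²) ≈ 1.8 units.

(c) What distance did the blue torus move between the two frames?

1.9

The blue torus moved from about (7.2, 1.8) to (8.8, 2.9), a distance of √(1.6² + 1.1²) ≈ 1.9.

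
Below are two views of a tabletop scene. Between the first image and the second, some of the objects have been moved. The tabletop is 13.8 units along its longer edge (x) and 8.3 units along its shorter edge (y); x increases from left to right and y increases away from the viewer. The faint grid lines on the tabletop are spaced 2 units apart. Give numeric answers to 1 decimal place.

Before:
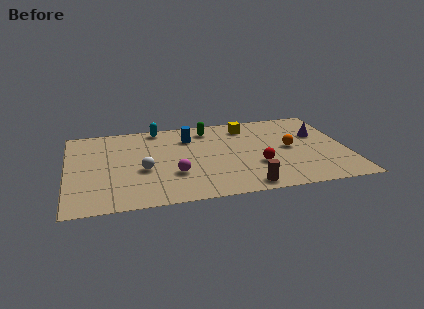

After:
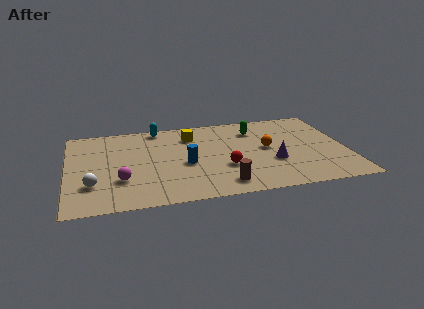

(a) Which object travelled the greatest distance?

the purple cone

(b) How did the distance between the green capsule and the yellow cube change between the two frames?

+1.3

They were about 1.9 units apart before and 3.2 after — 1.3 units further apart.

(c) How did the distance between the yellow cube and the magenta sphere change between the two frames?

-0.4

They were about 5.6 units apart before and 5.2 after — 0.4 units closer together.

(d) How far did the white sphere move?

2.7

From (3.7, 3.4) to (1.2, 2.4), the white sphere covered √(2.5² + 1.0²) ≈ 2.7 units.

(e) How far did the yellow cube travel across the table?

2.8

From (9.0, 6.8) to (6.2, 6.4), the yellow cube covered √(2.8² + 0.4²) ≈ 2.8 units.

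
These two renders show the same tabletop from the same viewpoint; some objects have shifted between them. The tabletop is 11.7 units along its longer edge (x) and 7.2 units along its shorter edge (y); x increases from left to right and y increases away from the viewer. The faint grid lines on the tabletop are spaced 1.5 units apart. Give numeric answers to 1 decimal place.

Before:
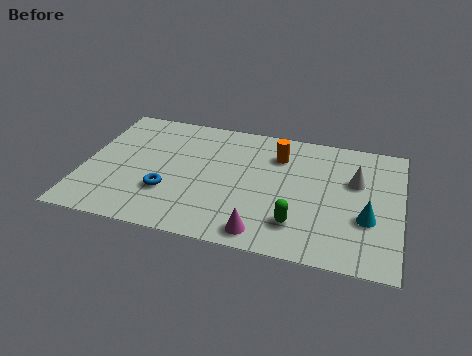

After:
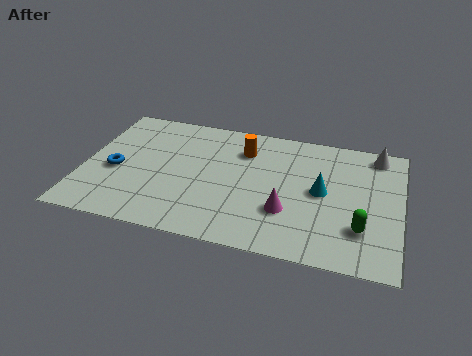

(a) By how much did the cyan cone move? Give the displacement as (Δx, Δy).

(-1.7, 1.1)

The cyan cone started near (10.5, 2.6) and ended near (8.8, 3.7).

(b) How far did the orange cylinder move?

1.3

The orange cylinder moved from about (7.1, 5.4) to (5.8, 5.4), a distance of √(1.3² + 0.0²) ≈ 1.3.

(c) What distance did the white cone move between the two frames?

1.8

The white cone moved from about (10.0, 4.6) to (10.7, 6.3), a distance of √(0.7² + 1.7²) ≈ 1.8.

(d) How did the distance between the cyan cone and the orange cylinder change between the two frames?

-1.0

The distance was about 4.4 in the first image and 3.4 in the second, so they moved 1.0 units closer together.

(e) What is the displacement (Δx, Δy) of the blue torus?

(-2.0, 0.8)

The blue torus started near (3.2, 2.3) and ended near (1.2, 3.1).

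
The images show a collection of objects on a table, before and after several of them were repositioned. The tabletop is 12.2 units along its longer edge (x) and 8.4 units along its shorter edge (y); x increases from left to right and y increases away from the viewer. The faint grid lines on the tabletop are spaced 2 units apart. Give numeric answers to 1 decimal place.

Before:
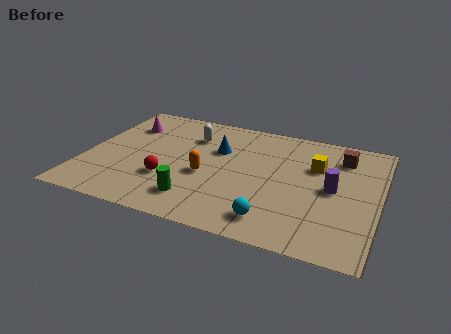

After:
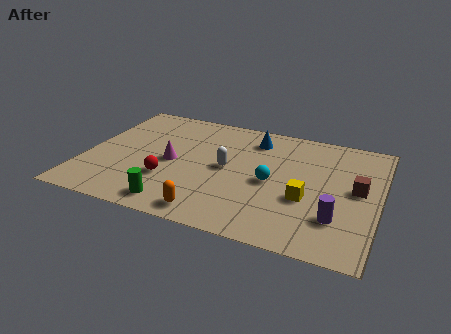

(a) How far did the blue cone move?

1.9

The blue cone moved from about (5.4, 5.5) to (6.8, 6.8), a distance of √(1.4² + 1.3²) ≈ 1.9.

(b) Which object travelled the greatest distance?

the magenta cone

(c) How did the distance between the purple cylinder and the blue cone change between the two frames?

+0.8

The distance was about 5.1 in the first image and 5.9 in the second, so they moved 0.8 units further apart.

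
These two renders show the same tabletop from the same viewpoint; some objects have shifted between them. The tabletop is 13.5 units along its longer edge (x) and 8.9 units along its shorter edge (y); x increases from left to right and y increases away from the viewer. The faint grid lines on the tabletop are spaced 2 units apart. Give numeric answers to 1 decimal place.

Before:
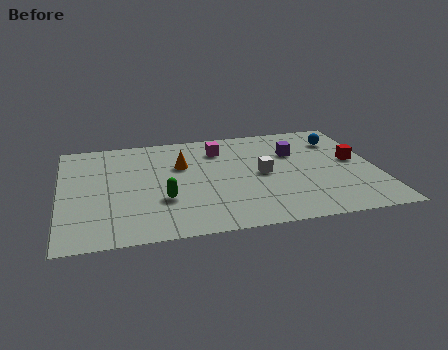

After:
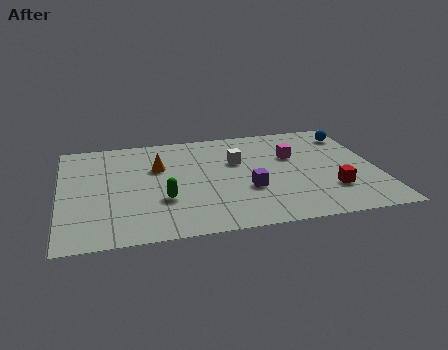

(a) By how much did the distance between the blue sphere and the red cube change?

+2.8

The distance was about 2.1 in the first image and 4.9 in the second, so they moved 2.8 units further apart.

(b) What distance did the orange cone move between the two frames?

1.0

From (5.2, 5.8) to (4.2, 5.8), the orange cone covered √(1.0² + 0.0²) ≈ 1.0 units.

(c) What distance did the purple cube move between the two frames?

3.6

The purple cube moved from about (10.1, 6.0) to (7.9, 3.2), a distance of √(2.2² + 2.8²) ≈ 3.6.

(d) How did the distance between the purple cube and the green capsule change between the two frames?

-2.9

Before: roughly 6.5 units apart; after: 3.6. That's 2.9 units closer together.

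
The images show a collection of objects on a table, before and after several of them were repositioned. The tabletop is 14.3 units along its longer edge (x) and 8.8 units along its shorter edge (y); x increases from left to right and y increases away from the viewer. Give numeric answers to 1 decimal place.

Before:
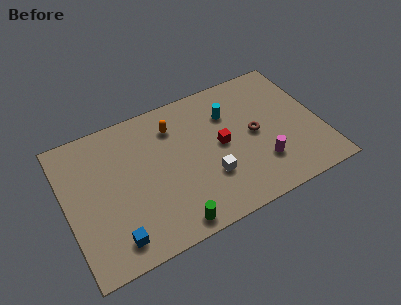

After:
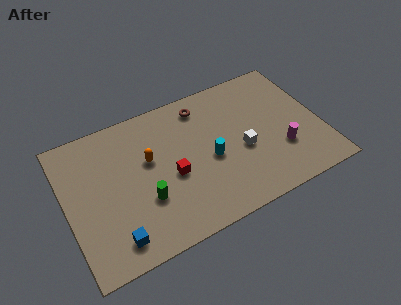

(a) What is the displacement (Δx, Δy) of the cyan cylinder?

(-1.4, -2.4)

The cyan cylinder was at about (9.4, 6.3) and moved to about (8.0, 3.9).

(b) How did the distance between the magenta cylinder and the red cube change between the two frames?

+3.3

Before: roughly 2.9 units apart; after: 6.2. That's 3.3 units further apart.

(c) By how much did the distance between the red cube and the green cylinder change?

-3.1

Before: roughly 4.9 units apart; after: 1.8. That's 3.1 units closer together.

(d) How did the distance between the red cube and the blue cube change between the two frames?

-2.9

They were about 7.1 units apart before and 4.2 after — 2.9 units closer together.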